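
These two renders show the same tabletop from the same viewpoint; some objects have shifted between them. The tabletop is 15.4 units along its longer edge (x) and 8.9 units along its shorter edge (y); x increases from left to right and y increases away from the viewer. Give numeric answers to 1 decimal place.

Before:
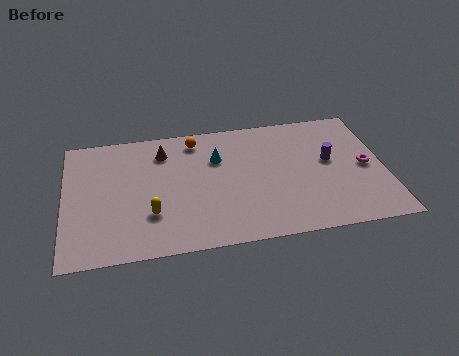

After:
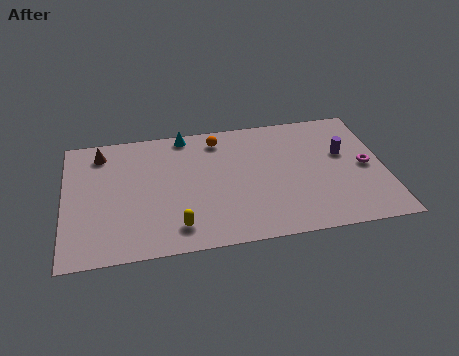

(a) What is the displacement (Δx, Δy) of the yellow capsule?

(1.2, -1.1)

From the two frames, the yellow capsule sits at roughly (4.1, 2.7) before and (5.3, 1.6) after.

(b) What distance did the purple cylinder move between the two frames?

0.8

The purple cylinder moved from about (12.8, 5.0) to (13.5, 5.4), a distance of √(0.7² + 0.4²) ≈ 0.8.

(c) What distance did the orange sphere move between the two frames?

1.1

From (6.4, 7.6) to (7.5, 7.5), the orange sphere covered √(1.1² + 0.1²) ≈ 1.1 units.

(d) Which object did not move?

the magenta torus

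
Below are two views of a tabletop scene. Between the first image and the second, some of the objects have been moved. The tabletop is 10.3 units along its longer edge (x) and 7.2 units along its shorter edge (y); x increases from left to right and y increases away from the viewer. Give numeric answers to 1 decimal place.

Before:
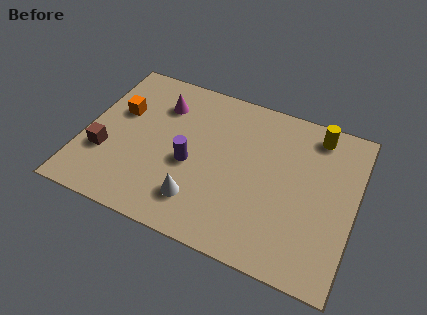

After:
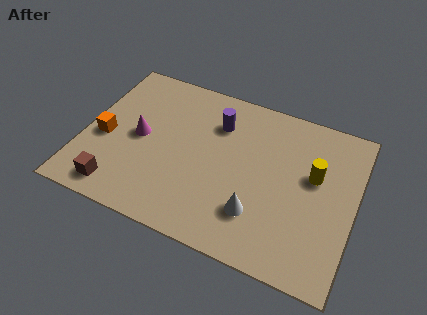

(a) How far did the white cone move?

2.2

The white cone moved from about (4.6, 1.6) to (6.8, 1.9), a distance of √(2.2² + 0.3²) ≈ 2.2.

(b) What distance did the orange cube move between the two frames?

1.5

The orange cube moved from about (1.2, 4.5) to (0.8, 3.1), a distance of √(0.4² + 1.4²) ≈ 1.5.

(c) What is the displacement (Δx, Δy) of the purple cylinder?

(0.8, 2.2)

The purple cylinder was at about (4.1, 3.1) and moved to about (4.9, 5.3).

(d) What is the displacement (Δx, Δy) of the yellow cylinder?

(0.1, -1.9)

The yellow cylinder started near (8.6, 6.2) and ended near (8.7, 4.3).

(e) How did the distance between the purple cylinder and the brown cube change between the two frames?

+2.1

Before: roughly 3.3 units apart; after: 5.4. That's 2.1 units further apart.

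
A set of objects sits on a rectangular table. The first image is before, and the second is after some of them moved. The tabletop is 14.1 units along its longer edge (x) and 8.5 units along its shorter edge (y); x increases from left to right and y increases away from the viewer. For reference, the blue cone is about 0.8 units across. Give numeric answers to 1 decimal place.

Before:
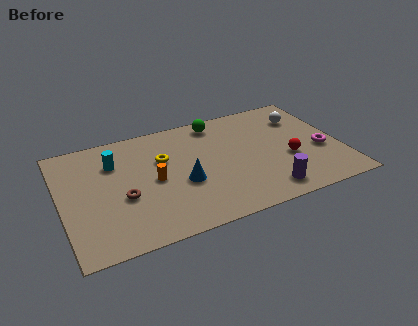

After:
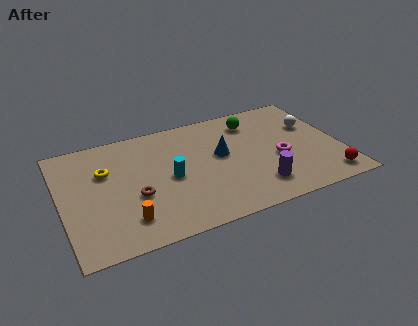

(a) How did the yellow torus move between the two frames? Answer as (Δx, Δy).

(-2.9, 0.1)

From the two frames, the yellow torus sits at roughly (5.2, 5.5) before and (2.3, 5.6) after.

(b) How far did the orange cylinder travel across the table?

2.8

From (4.6, 4.1) to (3.0, 1.8), the orange cylinder covered √(1.6² + 2.3²) ≈ 2.8 units.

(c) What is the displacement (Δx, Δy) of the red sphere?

(1.7, -2.1)

From the two frames, the red sphere sits at roughly (11.4, 3.3) before and (13.1, 1.2) after.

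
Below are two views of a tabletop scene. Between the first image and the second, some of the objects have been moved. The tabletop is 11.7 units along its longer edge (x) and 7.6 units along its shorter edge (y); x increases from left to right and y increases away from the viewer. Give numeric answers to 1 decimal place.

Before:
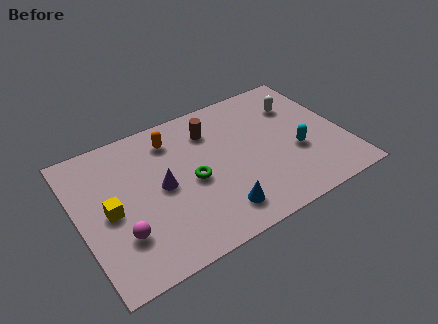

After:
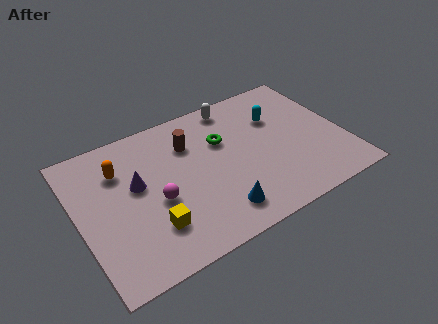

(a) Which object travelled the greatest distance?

the white capsule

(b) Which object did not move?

the blue cone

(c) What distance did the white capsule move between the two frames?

3.0

From (10.0, 5.5) to (7.3, 6.7), the white capsule covered √(2.7² + 1.2²) ≈ 3.0 units.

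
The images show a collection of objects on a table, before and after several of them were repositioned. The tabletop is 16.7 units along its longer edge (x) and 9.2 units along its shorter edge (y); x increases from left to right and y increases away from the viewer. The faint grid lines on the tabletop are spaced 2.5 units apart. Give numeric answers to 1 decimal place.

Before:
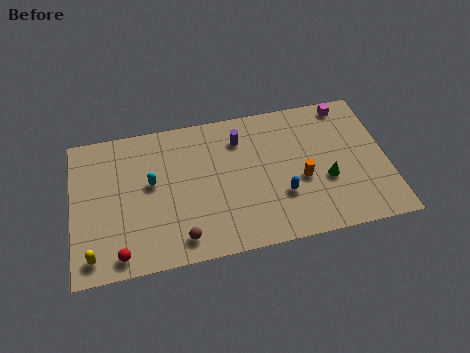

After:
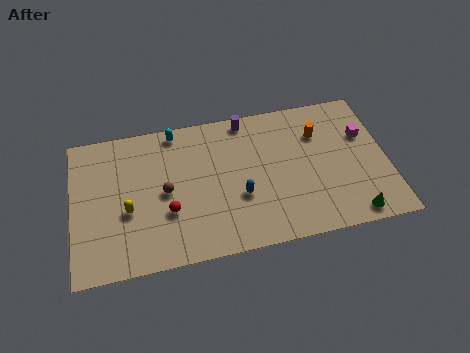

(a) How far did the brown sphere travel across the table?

3.2

The brown sphere moved from about (5.6, 1.4) to (4.9, 4.5), a distance of √(0.7² + 3.1²) ≈ 3.2.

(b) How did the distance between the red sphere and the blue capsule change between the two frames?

-5.0

They were about 8.8 units apart before and 3.8 after — 5.0 units closer together.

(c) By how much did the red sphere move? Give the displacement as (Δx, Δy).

(2.6, 2.1)

The red sphere started near (2.4, 1.1) and ended near (5.0, 3.2).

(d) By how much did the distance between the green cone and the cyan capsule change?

+2.2

Before: roughly 9.4 units apart; after: 11.6. That's 2.2 units further apart.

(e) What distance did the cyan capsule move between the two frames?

3.4

The cyan capsule moved from about (4.2, 5.2) to (5.6, 8.3), a distance of √(1.4² + 3.1²) ≈ 3.4.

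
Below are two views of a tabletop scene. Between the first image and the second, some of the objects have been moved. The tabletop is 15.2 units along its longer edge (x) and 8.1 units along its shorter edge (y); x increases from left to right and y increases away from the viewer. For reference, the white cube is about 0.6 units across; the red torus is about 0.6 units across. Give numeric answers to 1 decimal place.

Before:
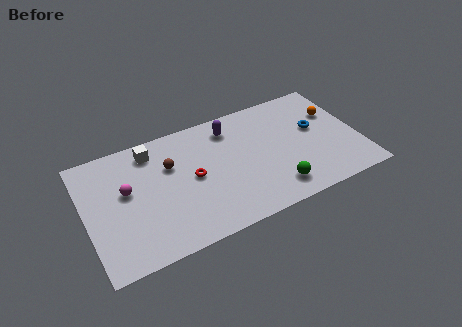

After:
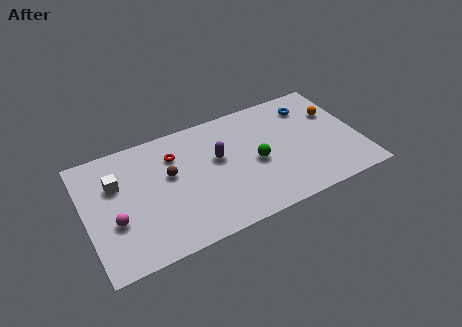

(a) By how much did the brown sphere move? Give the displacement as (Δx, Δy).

(-0.1, -0.6)

The brown sphere started near (4.8, 5.4) and ended near (4.7, 4.8).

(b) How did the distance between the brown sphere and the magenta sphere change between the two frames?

+1.1

Before: roughly 2.6 units apart; after: 3.7. That's 1.1 units further apart.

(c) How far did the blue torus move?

1.7

From (12.9, 4.7) to (12.8, 6.4), the blue torus covered √(0.1² + 1.7²) ≈ 1.7 units.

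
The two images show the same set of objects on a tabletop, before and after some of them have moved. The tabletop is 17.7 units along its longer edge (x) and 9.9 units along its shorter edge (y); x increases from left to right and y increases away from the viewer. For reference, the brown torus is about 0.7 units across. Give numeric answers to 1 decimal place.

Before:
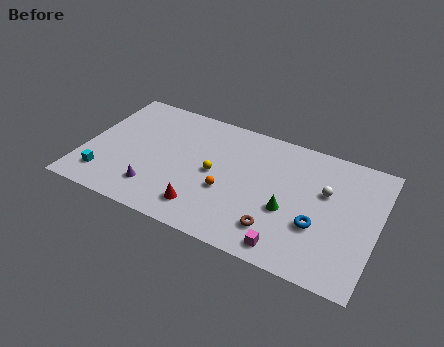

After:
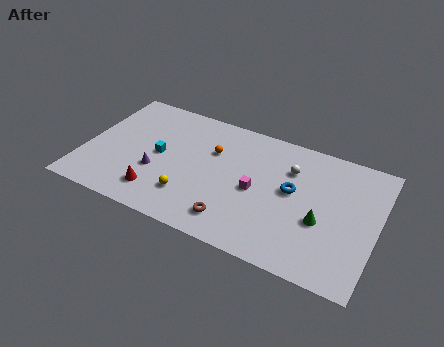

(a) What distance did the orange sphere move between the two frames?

3.0

The orange sphere moved from about (8.8, 3.8) to (7.6, 6.6), a distance of √(1.2² + 2.8²) ≈ 3.0.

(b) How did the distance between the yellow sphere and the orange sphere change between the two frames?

+2.8

Before: roughly 1.4 units apart; after: 4.2. That's 2.8 units further apart.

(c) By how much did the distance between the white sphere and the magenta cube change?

-2.2

Before: roughly 5.3 units apart; after: 3.1. That's 2.2 units closer together.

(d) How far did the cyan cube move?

4.2

The cyan cube was near (1.5, 2.0) before and (4.5, 5.0) after, so it travelled √(3.0² + 3.0²) ≈ 4.2 units.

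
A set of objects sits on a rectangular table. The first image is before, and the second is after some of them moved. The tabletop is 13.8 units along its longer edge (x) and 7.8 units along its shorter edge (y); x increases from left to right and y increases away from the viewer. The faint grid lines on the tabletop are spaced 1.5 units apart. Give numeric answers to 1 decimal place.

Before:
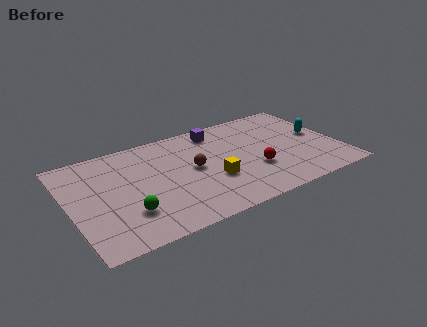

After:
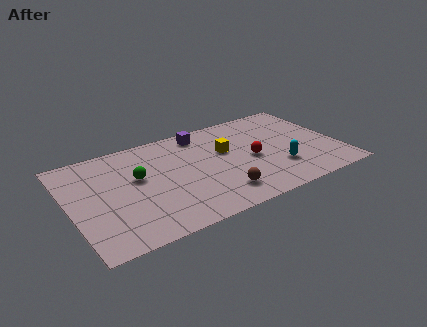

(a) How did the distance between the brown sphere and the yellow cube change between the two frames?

+1.8

They were about 1.5 units apart before and 3.3 after — 1.8 units further apart.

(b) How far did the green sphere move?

2.5

The green sphere moved from about (2.7, 2.2) to (3.5, 4.6), a distance of √(0.8² + 2.4²) ≈ 2.5.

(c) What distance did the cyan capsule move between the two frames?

3.1

The cyan capsule was near (12.9, 4.2) before and (10.5, 2.3) after, so it travelled √(2.4² + 1.9²) ≈ 3.1 units.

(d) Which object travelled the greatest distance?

the cyan capsule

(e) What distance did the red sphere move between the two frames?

0.9

The red sphere was near (9.3, 2.7) before and (9.3, 3.6) after, so it travelled √(0.0² + 0.9²) ≈ 0.9 units.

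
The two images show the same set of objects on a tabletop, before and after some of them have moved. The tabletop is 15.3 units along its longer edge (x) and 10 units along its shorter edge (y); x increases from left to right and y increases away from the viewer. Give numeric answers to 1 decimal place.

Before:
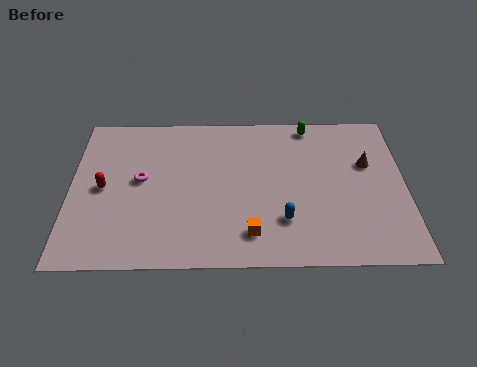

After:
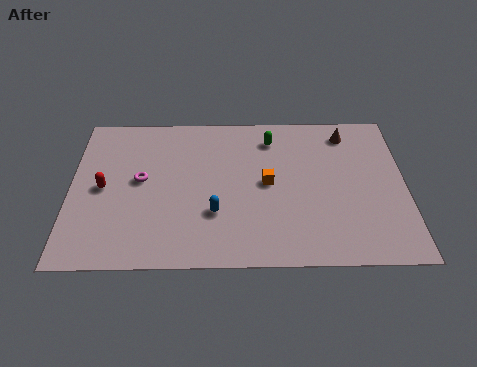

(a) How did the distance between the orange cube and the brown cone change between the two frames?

-2.0

Before: roughly 7.0 units apart; after: 5.0. That's 2.0 units closer together.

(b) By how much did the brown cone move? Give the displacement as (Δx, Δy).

(-0.9, 2.1)

The brown cone was at about (13.6, 6.3) and moved to about (12.7, 8.4).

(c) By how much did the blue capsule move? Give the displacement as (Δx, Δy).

(-3.1, 0.5)

The blue capsule was at about (9.7, 2.7) and moved to about (6.6, 3.2).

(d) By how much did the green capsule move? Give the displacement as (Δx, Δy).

(-1.8, -0.9)

The green capsule was at about (11.0, 9.0) and moved to about (9.2, 8.1).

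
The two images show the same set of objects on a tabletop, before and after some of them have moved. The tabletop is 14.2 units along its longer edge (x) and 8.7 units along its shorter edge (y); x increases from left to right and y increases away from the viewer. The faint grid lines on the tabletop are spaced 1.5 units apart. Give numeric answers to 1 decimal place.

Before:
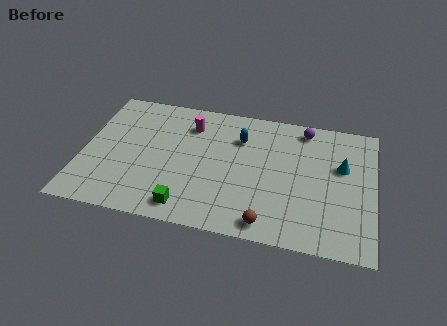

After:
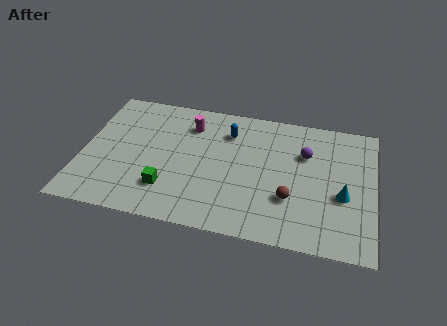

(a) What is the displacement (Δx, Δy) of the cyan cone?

(0.1, -1.9)

From the two frames, the cyan cone sits at roughly (12.6, 5.4) before and (12.7, 3.5) after.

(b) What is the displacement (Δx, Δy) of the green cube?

(-1.0, 1.0)

The green cube was at about (5.3, 1.2) and moved to about (4.3, 2.2).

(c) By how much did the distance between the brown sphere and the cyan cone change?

-3.0

The distance was about 5.6 in the first image and 2.6 in the second, so they moved 3.0 units closer together.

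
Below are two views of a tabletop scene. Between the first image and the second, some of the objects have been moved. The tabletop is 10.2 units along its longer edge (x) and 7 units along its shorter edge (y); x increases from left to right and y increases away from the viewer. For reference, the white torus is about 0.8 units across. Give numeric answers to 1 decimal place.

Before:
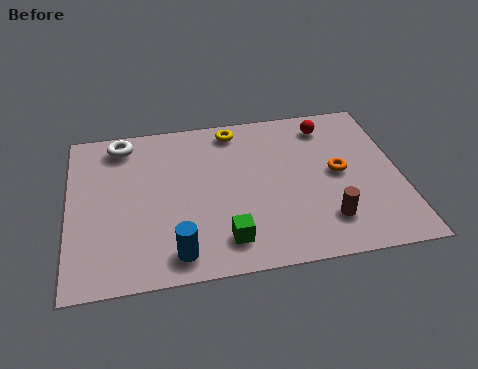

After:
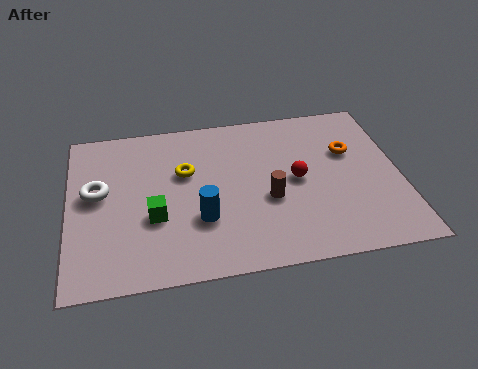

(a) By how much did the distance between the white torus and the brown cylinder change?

-2.2

They were about 7.5 units apart before and 5.3 after — 2.2 units closer together.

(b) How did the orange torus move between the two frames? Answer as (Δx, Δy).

(0.4, 0.9)

The orange torus was at about (8.3, 3.6) and moved to about (8.7, 4.5).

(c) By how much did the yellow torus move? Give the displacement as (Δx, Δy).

(-1.6, -1.7)

From the two frames, the yellow torus sits at roughly (5.2, 6.1) before and (3.6, 4.4) after.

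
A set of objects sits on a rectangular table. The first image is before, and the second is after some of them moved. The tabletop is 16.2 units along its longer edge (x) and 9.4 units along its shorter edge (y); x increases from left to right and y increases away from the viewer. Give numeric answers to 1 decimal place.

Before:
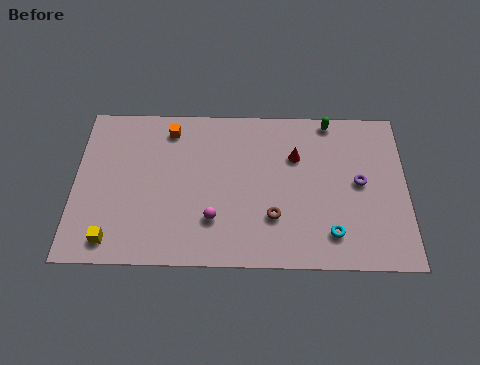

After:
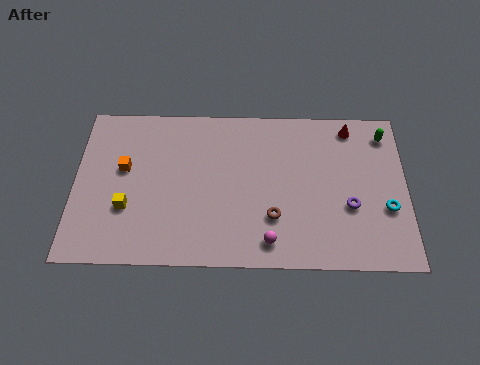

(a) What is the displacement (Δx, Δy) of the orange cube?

(-2.2, -2.4)

The orange cube started near (4.6, 7.9) and ended near (2.4, 5.5).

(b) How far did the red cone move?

3.2

The red cone moved from about (10.8, 6.4) to (13.5, 8.2), a distance of √(2.7² + 1.8²) ≈ 3.2.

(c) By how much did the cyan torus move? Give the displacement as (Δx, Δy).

(2.7, 1.5)

The cyan torus was at about (12.5, 1.9) and moved to about (15.2, 3.4).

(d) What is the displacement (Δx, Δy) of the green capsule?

(2.7, -0.8)

The green capsule started near (12.5, 8.6) and ended near (15.2, 7.8).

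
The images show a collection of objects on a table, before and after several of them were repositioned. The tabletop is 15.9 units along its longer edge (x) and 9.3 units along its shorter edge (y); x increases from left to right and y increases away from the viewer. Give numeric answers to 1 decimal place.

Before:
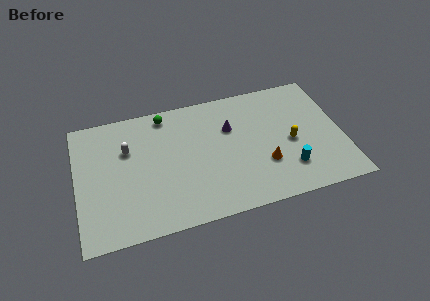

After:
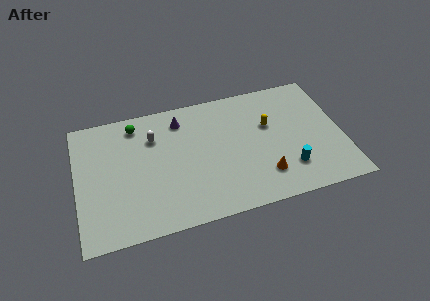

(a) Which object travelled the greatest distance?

the purple cone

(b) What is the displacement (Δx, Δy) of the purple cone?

(-2.9, 1.4)

The purple cone was at about (9.3, 6.2) and moved to about (6.4, 7.6).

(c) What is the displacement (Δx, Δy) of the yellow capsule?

(-1.2, 1.6)

The yellow capsule started near (12.8, 4.2) and ended near (11.6, 5.8).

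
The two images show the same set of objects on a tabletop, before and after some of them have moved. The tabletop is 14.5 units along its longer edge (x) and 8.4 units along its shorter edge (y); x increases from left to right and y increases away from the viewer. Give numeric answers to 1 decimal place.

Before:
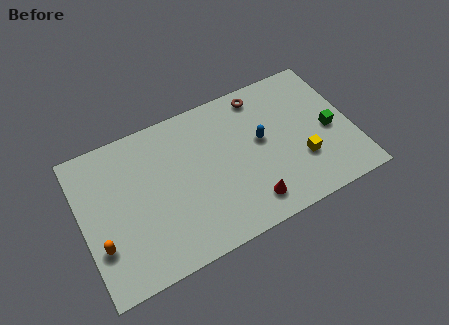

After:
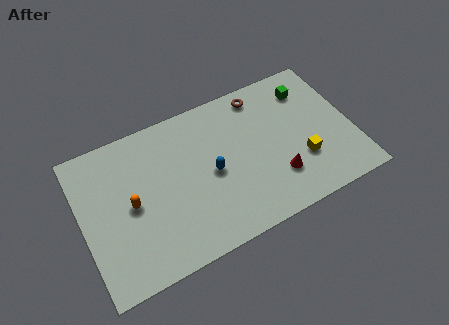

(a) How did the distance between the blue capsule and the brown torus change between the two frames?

+1.9

The distance was about 2.6 in the first image and 4.5 in the second, so they moved 1.9 units further apart.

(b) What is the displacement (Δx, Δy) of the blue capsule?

(-2.8, -0.7)

The blue capsule started near (9.7, 4.7) and ended near (6.9, 4.0).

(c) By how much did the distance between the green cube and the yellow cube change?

+2.0

They were about 2.0 units apart before and 4.0 after — 2.0 units further apart.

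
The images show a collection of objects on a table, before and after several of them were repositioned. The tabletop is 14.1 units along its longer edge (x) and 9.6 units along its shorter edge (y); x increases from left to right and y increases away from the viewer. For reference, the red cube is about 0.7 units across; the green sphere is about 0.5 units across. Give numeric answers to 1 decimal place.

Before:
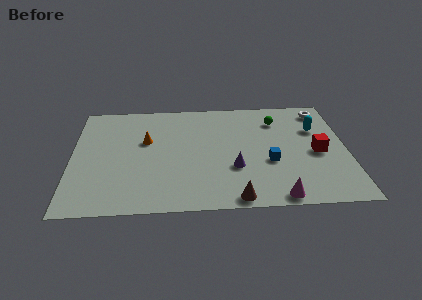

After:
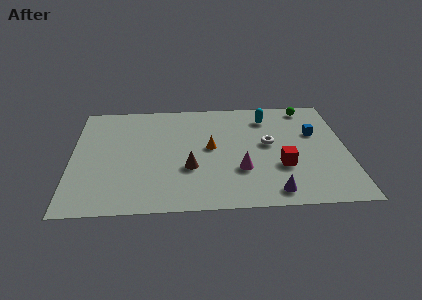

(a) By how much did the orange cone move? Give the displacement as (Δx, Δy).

(3.3, -0.8)

From the two frames, the orange cone sits at roughly (3.8, 5.9) before and (7.1, 5.1) after.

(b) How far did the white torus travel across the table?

4.1

The white torus moved from about (13.0, 8.2) to (10.1, 5.3), a distance of √(2.9² + 2.9²) ≈ 4.1.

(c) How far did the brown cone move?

3.5

The brown cone was near (8.3, 0.8) before and (6.0, 3.4) after, so it travelled √(2.3² + 2.6²) ≈ 3.5 units.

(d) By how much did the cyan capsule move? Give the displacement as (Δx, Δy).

(-2.5, 1.2)

From the two frames, the cyan capsule sits at roughly (12.6, 6.5) before and (10.1, 7.7) after.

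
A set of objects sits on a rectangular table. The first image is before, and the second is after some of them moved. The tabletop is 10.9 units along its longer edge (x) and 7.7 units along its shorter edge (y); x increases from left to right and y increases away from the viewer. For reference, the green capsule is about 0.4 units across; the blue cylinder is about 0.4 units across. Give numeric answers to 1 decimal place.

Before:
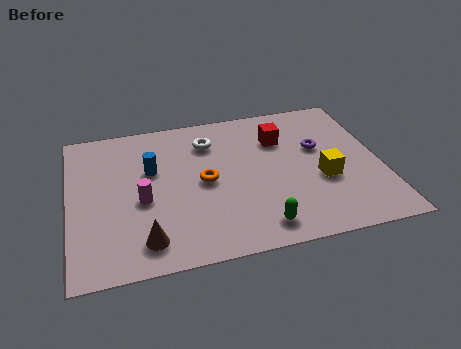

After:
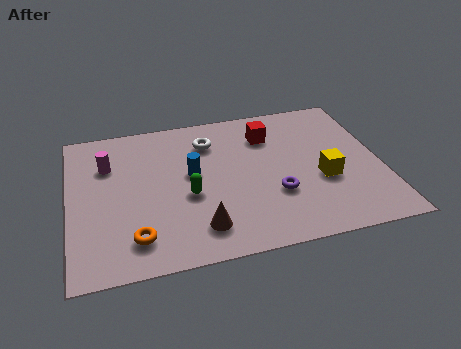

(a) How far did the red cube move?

0.5

The red cube was near (7.5, 5.5) before and (7.1, 5.8) after, so it travelled √(0.4² + 0.3²) ≈ 0.5 units.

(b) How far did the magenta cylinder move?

2.4

The magenta cylinder moved from about (2.5, 3.3) to (1.4, 5.4), a distance of √(1.1² + 2.1²) ≈ 2.4.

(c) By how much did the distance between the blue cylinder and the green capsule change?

-4.0

Before: roughly 5.1 units apart; after: 1.1. That's 4.0 units closer together.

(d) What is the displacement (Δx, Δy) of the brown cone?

(1.9, 0.2)

The brown cone was at about (2.5, 1.3) and moved to about (4.4, 1.5).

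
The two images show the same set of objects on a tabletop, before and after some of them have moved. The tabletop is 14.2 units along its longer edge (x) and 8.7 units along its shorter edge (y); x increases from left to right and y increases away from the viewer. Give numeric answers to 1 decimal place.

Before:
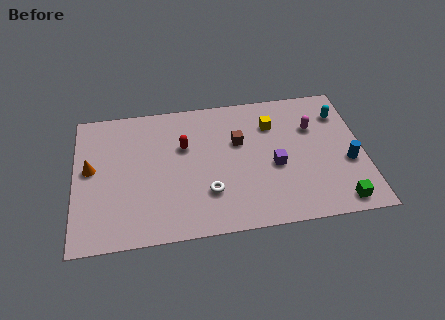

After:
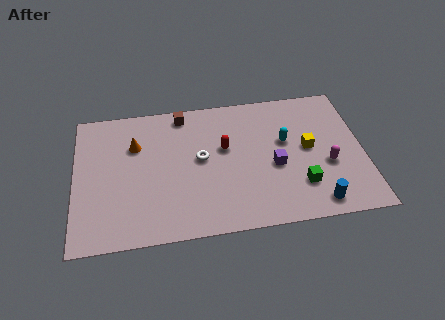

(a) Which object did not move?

the purple cube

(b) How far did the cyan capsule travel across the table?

3.1

From (13.2, 6.6) to (10.4, 5.2), the cyan capsule covered √(2.8² + 1.4²) ≈ 3.1 units.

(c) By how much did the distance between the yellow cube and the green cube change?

-3.8

The distance was about 6.2 in the first image and 2.4 in the second, so they moved 3.8 units closer together.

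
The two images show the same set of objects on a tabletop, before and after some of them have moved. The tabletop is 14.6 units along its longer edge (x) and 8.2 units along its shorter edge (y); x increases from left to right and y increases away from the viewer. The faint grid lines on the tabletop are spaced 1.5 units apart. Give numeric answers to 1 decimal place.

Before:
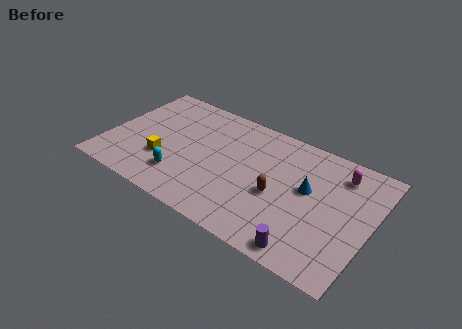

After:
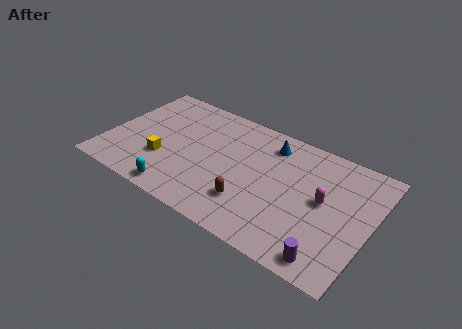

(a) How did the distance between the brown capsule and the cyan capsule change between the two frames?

-1.4

Before: roughly 5.4 units apart; after: 4.0. That's 1.4 units closer together.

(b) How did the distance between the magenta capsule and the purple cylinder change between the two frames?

-2.3

Before: roughly 5.8 units apart; after: 3.5. That's 2.3 units closer together.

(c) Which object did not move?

the yellow cube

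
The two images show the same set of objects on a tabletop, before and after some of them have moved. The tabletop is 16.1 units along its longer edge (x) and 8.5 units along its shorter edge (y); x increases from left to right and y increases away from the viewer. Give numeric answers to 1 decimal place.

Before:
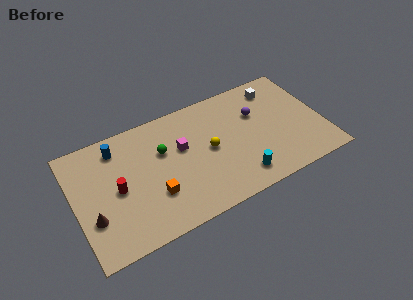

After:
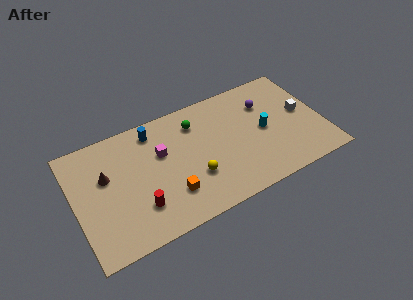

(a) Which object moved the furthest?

the cyan cylinder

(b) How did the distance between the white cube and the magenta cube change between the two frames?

+2.5

They were about 6.7 units apart before and 9.2 after — 2.5 units further apart.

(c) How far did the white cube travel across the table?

2.9

The white cube was near (13.5, 7.0) before and (14.9, 4.5) after, so it travelled √(1.4² + 2.5²) ≈ 2.9 units.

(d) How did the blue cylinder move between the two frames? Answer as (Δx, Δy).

(2.4, 0.2)

The blue cylinder started near (3.0, 7.0) and ended near (5.4, 7.2).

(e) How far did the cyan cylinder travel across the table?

3.4

The cyan cylinder was near (10.3, 1.5) before and (12.3, 4.2) after, so it travelled √(2.0² + 2.7²) ≈ 3.4 units.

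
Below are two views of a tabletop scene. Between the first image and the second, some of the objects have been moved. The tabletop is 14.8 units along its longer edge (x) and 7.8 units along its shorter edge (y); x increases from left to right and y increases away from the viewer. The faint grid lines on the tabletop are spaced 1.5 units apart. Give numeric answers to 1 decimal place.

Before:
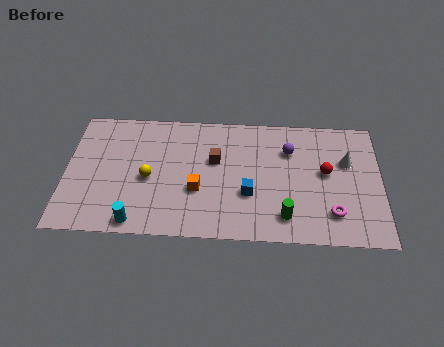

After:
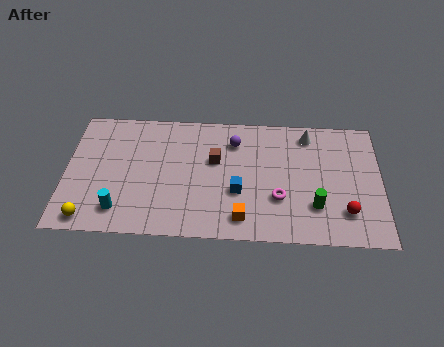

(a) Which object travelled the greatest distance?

the yellow sphere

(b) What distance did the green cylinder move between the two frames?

1.6

The green cylinder moved from about (10.3, 1.5) to (11.7, 2.2), a distance of √(1.4² + 0.7²) ≈ 1.6.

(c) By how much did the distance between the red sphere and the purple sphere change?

+4.5

They were about 2.1 units apart before and 6.6 after — 4.5 units further apart.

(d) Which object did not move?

the brown cube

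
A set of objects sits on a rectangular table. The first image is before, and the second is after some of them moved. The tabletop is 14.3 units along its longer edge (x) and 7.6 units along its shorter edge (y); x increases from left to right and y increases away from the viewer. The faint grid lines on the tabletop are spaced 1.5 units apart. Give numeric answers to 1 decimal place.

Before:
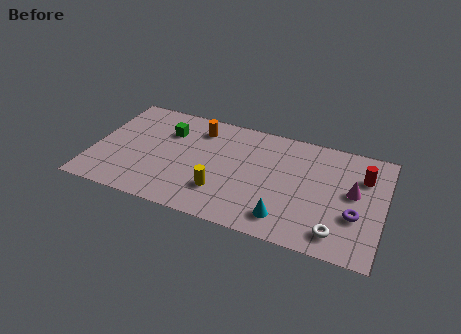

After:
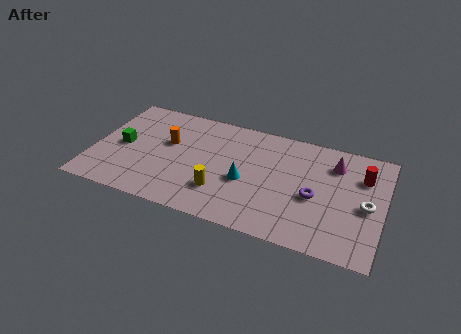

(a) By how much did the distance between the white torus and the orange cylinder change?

+1.3

They were about 8.7 units apart before and 10.0 after — 1.3 units further apart.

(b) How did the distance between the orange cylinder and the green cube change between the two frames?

+0.7

Before: roughly 1.7 units apart; after: 2.4. That's 0.7 units further apart.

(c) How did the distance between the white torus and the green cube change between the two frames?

+2.5

Before: roughly 9.6 units apart; after: 12.1. That's 2.5 units further apart.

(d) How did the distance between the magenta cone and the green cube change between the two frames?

+1.2

The distance was about 9.4 in the first image and 10.6 in the second, so they moved 1.2 units further apart.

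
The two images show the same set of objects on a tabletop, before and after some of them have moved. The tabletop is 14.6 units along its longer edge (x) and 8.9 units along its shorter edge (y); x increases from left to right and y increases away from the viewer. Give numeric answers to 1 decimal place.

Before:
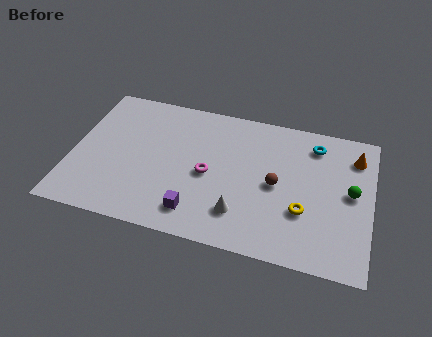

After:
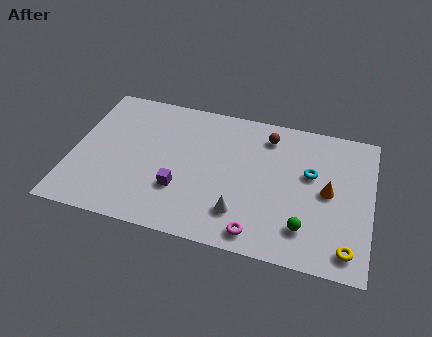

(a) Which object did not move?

the white cone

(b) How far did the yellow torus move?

2.8

From (11.4, 3.0) to (13.6, 1.3), the yellow torus covered √(2.2² + 1.7²) ≈ 2.8 units.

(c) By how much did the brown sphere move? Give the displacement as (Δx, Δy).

(-0.6, 3.0)

From the two frames, the brown sphere sits at roughly (10.0, 4.3) before and (9.4, 7.3) after.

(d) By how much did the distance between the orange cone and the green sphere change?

+0.4

Before: roughly 2.3 units apart; after: 2.7. That's 0.4 units further apart.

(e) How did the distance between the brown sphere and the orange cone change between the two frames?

-0.4

They were about 4.6 units apart before and 4.2 after — 0.4 units closer together.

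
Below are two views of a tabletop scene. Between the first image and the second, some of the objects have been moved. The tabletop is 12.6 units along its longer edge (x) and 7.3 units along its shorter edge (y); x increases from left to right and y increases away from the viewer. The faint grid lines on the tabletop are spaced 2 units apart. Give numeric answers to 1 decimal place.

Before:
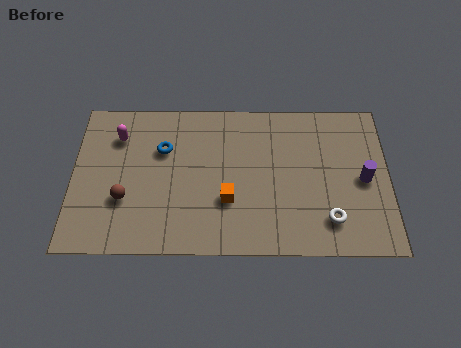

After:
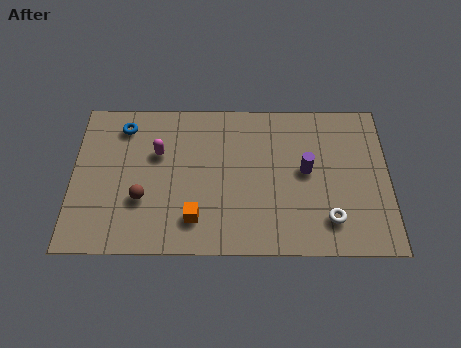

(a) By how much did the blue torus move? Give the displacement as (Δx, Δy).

(-1.6, 1.1)

From the two frames, the blue torus sits at roughly (3.6, 4.9) before and (2.0, 6.0) after.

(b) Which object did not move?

the white torus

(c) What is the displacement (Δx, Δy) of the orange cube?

(-1.3, -0.9)

The orange cube started near (6.2, 2.5) and ended near (4.9, 1.6).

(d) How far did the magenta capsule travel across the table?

1.8

The magenta capsule was near (1.8, 5.5) before and (3.4, 4.7) after, so it travelled √(1.6² + 0.8²) ≈ 1.8 units.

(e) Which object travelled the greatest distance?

the purple cylinder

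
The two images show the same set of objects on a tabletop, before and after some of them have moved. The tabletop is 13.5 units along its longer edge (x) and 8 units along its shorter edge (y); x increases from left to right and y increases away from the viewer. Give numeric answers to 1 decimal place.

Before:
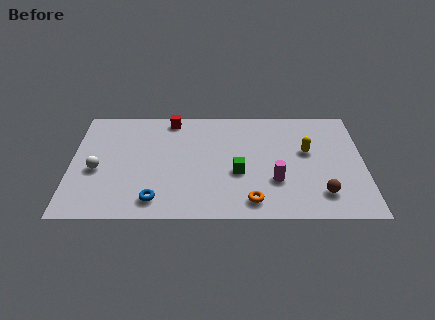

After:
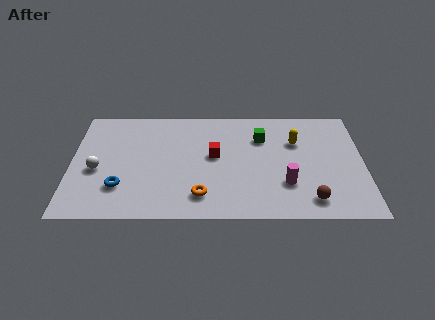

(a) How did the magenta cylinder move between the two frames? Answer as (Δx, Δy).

(0.5, -0.2)

The magenta cylinder was at about (9.4, 2.6) and moved to about (9.9, 2.4).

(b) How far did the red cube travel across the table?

3.4

The red cube moved from about (4.6, 7.1) to (6.6, 4.4), a distance of √(2.0² + 2.7²) ≈ 3.4.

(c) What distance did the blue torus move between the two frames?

1.8

The blue torus moved from about (3.9, 1.3) to (2.3, 2.2), a distance of √(1.6² + 0.9²) ≈ 1.8.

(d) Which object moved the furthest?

the red cube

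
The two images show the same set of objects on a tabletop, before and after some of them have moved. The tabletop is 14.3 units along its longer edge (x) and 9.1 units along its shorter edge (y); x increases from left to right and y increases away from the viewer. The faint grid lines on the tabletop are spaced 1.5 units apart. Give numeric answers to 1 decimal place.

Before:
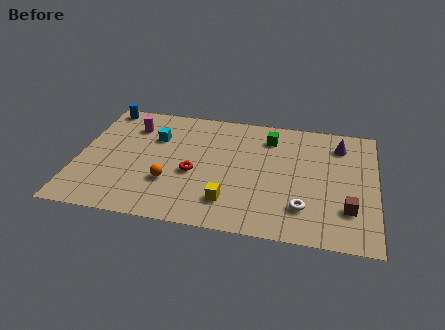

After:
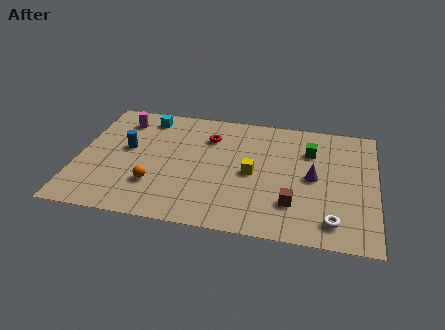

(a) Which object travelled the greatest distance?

the blue cylinder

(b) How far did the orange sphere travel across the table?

0.8

The orange sphere moved from about (4.5, 2.9) to (3.8, 2.6), a distance of √(0.7² + 0.3²) ≈ 0.8.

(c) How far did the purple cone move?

3.0

From (12.5, 7.2) to (11.3, 4.5), the purple cone covered √(1.2² + 2.7²) ≈ 3.0 units.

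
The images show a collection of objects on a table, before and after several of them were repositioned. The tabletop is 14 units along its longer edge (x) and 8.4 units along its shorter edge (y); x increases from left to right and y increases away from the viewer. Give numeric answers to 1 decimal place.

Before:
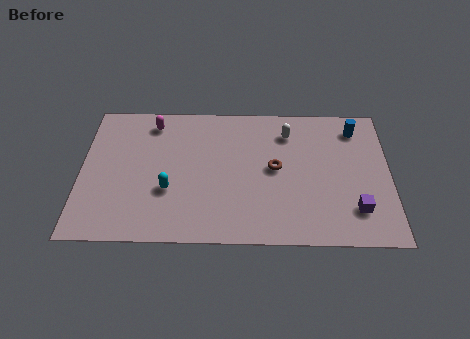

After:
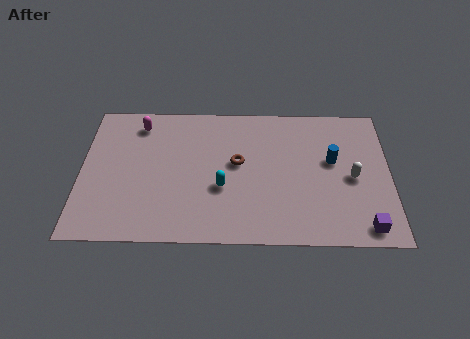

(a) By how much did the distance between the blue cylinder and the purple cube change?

-0.8

Before: roughly 4.9 units apart; after: 4.1. That's 0.8 units closer together.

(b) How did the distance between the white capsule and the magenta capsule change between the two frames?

+4.0

They were about 6.2 units apart before and 10.2 after — 4.0 units further apart.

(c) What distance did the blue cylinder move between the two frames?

2.3

From (12.5, 6.9) to (11.4, 4.9), the blue cylinder covered √(1.1² + 2.0²) ≈ 2.3 units.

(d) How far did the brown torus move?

1.7

The brown torus moved from about (8.8, 4.4) to (7.1, 4.7), a distance of √(1.7² + 0.3²) ≈ 1.7.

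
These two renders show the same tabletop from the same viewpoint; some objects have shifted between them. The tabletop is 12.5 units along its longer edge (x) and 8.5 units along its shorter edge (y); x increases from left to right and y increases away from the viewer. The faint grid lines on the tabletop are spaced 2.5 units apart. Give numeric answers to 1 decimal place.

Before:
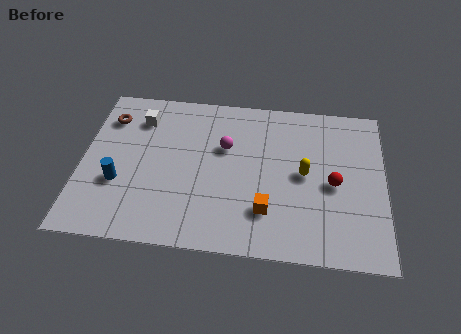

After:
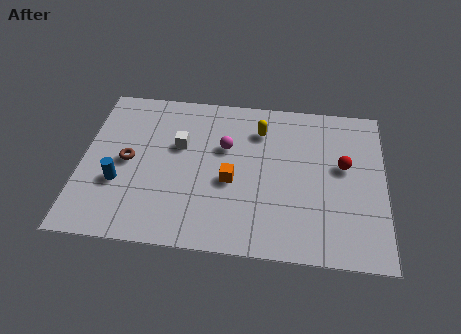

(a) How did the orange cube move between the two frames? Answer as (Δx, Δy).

(-1.5, 1.4)

The orange cube was at about (7.7, 2.2) and moved to about (6.2, 3.6).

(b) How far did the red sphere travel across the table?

1.1

The red sphere was near (10.4, 3.9) before and (10.8, 4.9) after, so it travelled √(0.4² + 1.0²) ≈ 1.1 units.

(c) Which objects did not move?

the magenta sphere and the blue cylinder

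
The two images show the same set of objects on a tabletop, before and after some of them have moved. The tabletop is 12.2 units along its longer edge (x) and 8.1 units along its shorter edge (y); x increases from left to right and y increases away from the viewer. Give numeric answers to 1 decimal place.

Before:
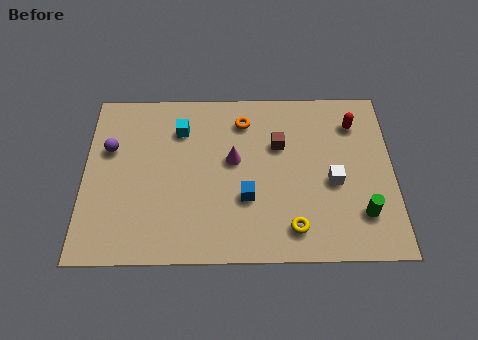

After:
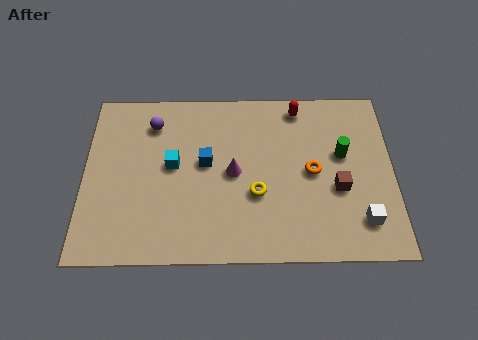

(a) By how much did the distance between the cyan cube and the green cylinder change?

-1.5

They were about 8.2 units apart before and 6.7 after — 1.5 units closer together.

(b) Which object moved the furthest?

the orange torus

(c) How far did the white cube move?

2.1

The white cube was near (9.8, 3.5) before and (10.9, 1.7) after, so it travelled √(1.1² + 1.8²) ≈ 2.1 units.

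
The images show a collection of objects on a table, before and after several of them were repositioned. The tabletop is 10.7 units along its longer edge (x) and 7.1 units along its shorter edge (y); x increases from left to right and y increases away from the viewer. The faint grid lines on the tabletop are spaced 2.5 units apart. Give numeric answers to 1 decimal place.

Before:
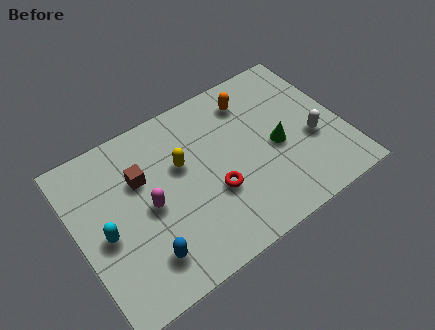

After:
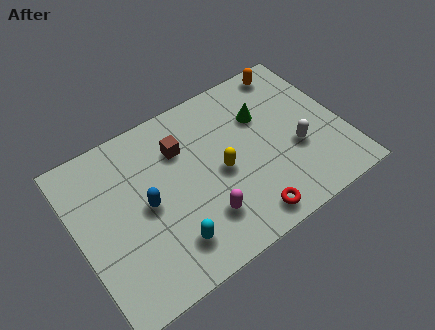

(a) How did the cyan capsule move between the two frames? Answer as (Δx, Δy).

(2.3, -1.7)

From the two frames, the cyan capsule sits at roughly (1.0, 3.2) before and (3.3, 1.5) after.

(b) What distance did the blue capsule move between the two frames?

2.0

From (2.3, 1.5) to (2.7, 3.5), the blue capsule covered √(0.4² + 2.0²) ≈ 2.0 units.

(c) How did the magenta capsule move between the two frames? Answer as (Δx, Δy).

(1.9, -1.6)

The magenta capsule started near (2.8, 3.4) and ended near (4.7, 1.8).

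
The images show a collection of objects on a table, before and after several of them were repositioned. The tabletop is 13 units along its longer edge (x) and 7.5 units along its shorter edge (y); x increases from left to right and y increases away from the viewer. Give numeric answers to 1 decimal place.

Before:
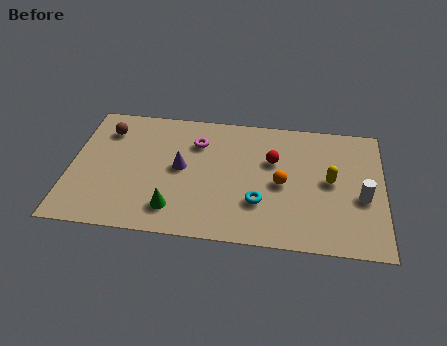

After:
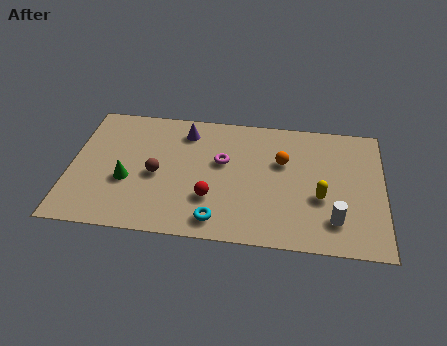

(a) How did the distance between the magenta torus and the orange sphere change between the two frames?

-1.6

Before: roughly 4.1 units apart; after: 2.5. That's 1.6 units closer together.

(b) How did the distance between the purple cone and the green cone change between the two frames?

+1.5

The distance was about 2.4 in the first image and 3.9 in the second, so they moved 1.5 units further apart.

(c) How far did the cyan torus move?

2.1

The cyan torus was near (7.9, 2.3) before and (6.2, 1.1) after, so it travelled √(1.7² + 1.2²) ≈ 2.1 units.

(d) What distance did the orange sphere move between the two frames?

1.3

The orange sphere moved from about (8.8, 3.5) to (8.8, 4.8), a distance of √(0.0² + 1.3²) ≈ 1.3.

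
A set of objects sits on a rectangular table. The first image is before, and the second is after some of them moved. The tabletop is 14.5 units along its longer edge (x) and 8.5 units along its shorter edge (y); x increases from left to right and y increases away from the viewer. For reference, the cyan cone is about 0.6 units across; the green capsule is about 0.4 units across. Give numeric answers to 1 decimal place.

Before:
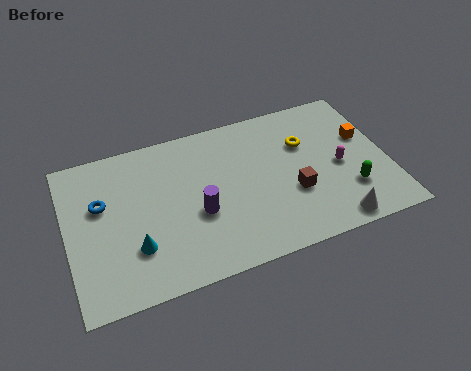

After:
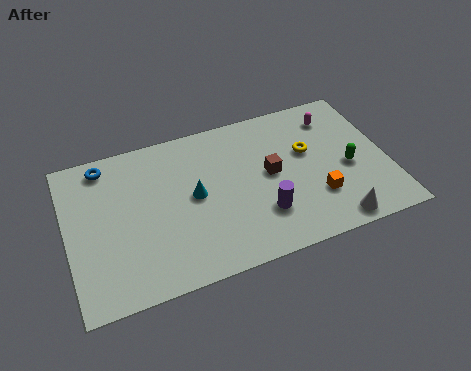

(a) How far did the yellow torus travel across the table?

0.5

The yellow torus moved from about (10.9, 5.7) to (11.0, 5.2), a distance of √(0.1² + 0.5²) ≈ 0.5.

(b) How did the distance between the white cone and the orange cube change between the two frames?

-3.0

Before: roughly 4.7 units apart; after: 1.7. That's 3.0 units closer together.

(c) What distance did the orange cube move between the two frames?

3.7

From (13.6, 5.2) to (11.1, 2.5), the orange cube covered √(2.5² + 2.7²) ≈ 3.7 units.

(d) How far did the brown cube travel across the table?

1.7

From (10.1, 3.1) to (9.2, 4.5), the brown cube covered √(0.9² + 1.4²) ≈ 1.7 units.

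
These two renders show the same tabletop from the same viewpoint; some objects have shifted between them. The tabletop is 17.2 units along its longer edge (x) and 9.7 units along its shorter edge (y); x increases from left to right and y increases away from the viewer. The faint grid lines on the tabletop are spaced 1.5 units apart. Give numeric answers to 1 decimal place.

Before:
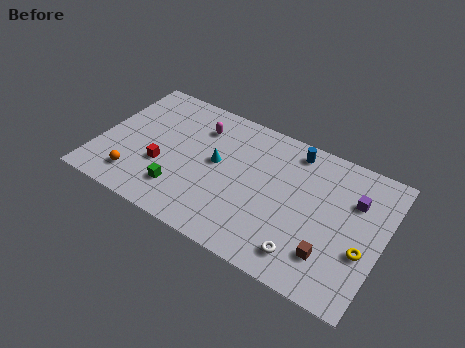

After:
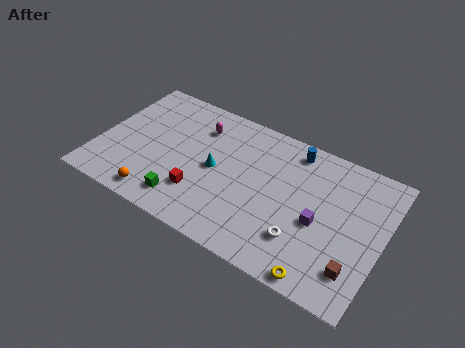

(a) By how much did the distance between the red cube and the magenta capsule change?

+0.5

The distance was about 4.3 in the first image and 4.8 in the second, so they moved 0.5 units further apart.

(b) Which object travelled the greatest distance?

the yellow torus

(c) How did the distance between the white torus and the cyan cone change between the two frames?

-0.9

They were about 6.9 units apart before and 6.0 after — 0.9 units closer together.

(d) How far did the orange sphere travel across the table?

1.7

The orange sphere was near (2.6, 1.9) before and (4.1, 1.2) after, so it travelled √(1.5² + 0.7²) ≈ 1.7 units.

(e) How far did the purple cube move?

3.1

The purple cube was near (15.3, 6.7) before and (13.5, 4.2) after, so it travelled √(1.8² + 2.5²) ≈ 3.1 units.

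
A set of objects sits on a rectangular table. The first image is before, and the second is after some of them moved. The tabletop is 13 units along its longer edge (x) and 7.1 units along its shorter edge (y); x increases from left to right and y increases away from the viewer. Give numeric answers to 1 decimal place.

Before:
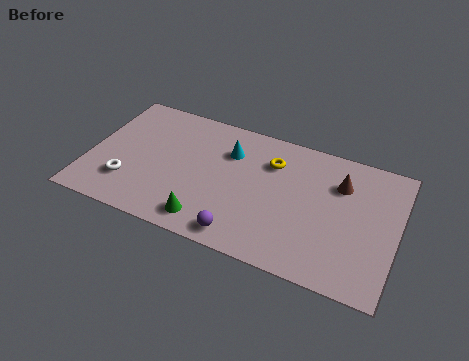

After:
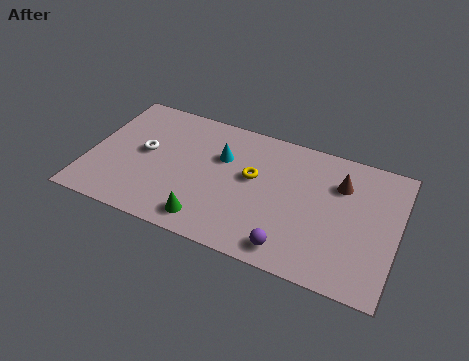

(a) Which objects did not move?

the brown cone and the green cone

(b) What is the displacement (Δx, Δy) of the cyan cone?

(-0.3, -0.4)

The cyan cone was at about (5.8, 5.1) and moved to about (5.5, 4.7).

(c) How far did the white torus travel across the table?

2.0

The white torus was near (1.8, 1.9) before and (2.3, 3.8) after, so it travelled √(0.5² + 1.9²) ≈ 2.0 units.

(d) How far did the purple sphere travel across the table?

2.0

The purple sphere moved from about (6.8, 0.9) to (8.8, 1.0), a distance of √(2.0² + 0.1²) ≈ 2.0.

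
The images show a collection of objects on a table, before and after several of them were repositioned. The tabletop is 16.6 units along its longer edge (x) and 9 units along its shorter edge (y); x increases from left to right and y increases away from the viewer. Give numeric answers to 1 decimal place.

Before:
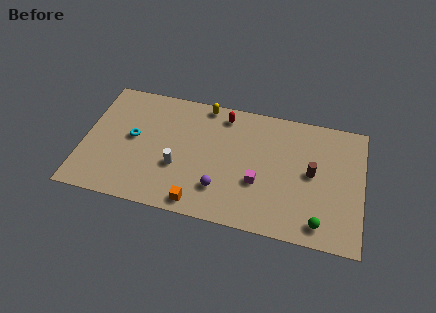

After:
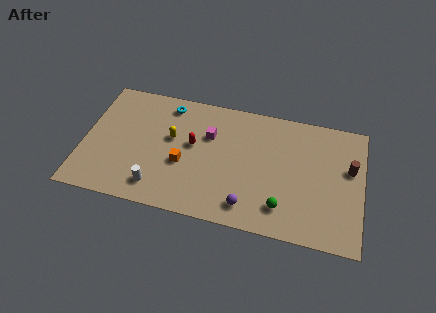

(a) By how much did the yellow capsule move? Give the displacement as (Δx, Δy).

(-1.8, -2.9)

The yellow capsule was at about (7.0, 8.2) and moved to about (5.2, 5.3).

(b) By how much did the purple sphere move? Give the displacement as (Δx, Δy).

(1.7, -0.8)

From the two frames, the purple sphere sits at roughly (8.3, 2.3) before and (10.0, 1.5) after.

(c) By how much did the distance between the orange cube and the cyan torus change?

-1.4

The distance was about 5.7 in the first image and 4.3 in the second, so they moved 1.4 units closer together.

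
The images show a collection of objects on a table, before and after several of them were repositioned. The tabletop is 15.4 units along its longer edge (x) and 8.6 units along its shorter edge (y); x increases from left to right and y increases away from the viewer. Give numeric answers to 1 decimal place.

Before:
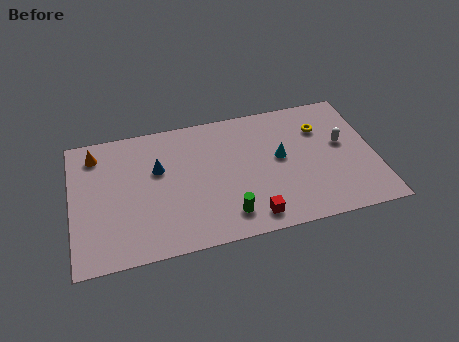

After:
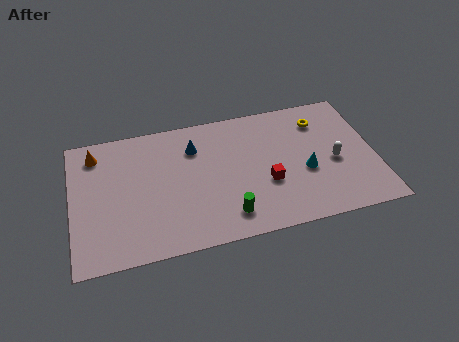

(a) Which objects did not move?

the orange cone and the green cylinder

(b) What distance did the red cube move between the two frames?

2.2

The red cube was near (8.9, 1.2) before and (9.8, 3.2) after, so it travelled √(0.9² + 2.0²) ≈ 2.2 units.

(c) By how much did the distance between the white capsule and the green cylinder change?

-0.9

Before: roughly 6.9 units apart; after: 6.0. That's 0.9 units closer together.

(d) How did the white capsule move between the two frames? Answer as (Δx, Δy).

(-0.5, -1.1)

The white capsule was at about (13.8, 4.9) and moved to about (13.3, 3.8).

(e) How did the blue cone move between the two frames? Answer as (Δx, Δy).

(1.9, 1.0)

The blue cone started near (4.4, 5.4) and ended near (6.3, 6.4).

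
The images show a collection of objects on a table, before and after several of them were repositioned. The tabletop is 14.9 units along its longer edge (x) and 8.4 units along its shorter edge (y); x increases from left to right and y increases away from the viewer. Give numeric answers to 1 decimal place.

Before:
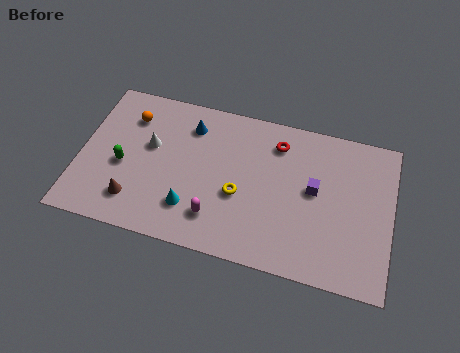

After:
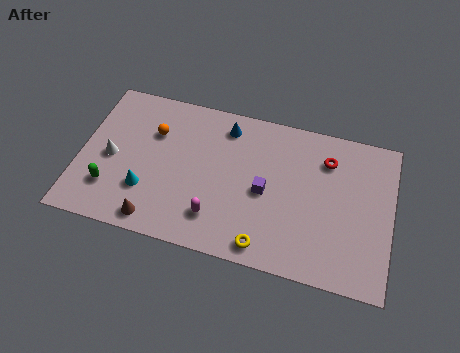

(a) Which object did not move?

the magenta capsule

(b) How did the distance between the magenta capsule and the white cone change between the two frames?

+1.0

Before: roughly 4.6 units apart; after: 5.6. That's 1.0 units further apart.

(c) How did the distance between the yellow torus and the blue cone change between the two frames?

+2.3

Before: roughly 4.1 units apart; after: 6.4. That's 2.3 units further apart.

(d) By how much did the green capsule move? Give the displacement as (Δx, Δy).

(-0.5, -1.4)

The green capsule was at about (2.1, 3.6) and moved to about (1.6, 2.2).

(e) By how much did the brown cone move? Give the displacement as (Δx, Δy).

(1.1, -0.8)

The brown cone started near (2.8, 1.8) and ended near (3.9, 1.0).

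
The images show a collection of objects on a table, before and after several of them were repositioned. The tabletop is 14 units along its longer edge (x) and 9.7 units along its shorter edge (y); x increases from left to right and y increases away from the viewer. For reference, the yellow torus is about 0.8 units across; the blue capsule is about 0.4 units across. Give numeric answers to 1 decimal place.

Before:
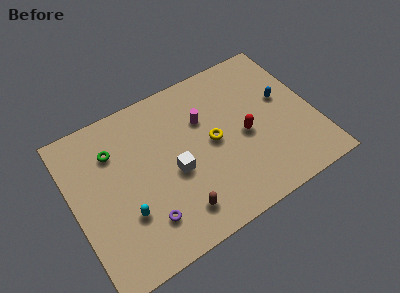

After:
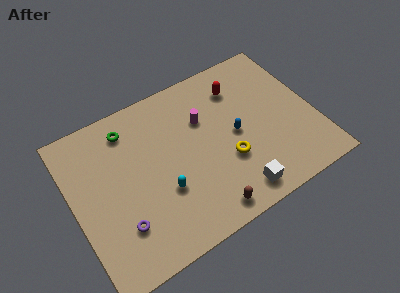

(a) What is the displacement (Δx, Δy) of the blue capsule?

(-3.0, -0.9)

From the two frames, the blue capsule sits at roughly (12.4, 5.6) before and (9.4, 4.7) after.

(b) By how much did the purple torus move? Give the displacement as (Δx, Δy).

(-1.4, 0.4)

From the two frames, the purple torus sits at roughly (3.7, 2.2) before and (2.3, 2.6) after.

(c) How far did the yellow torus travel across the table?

1.6

The yellow torus moved from about (8.1, 4.9) to (8.7, 3.4), a distance of √(0.6² + 1.5²) ≈ 1.6.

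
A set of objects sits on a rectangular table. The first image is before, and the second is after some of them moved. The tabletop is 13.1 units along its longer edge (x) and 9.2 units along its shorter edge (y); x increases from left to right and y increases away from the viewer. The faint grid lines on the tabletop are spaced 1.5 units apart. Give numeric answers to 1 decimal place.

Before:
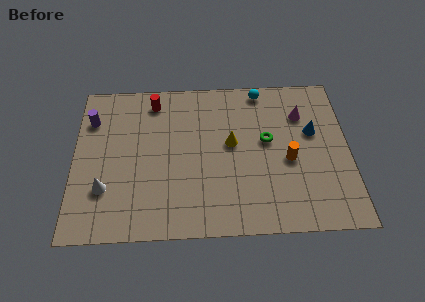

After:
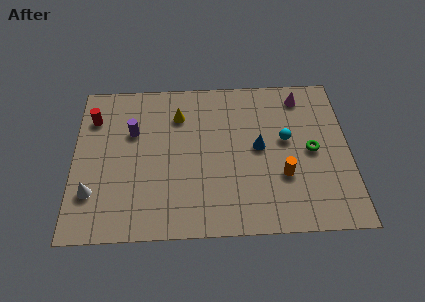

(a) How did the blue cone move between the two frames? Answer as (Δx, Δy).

(-2.6, -0.8)

The blue cone started near (11.4, 5.6) and ended near (8.8, 4.8).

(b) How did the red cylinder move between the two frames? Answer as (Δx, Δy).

(-2.9, -0.9)

From the two frames, the red cylinder sits at roughly (3.8, 7.8) before and (0.9, 6.9) after.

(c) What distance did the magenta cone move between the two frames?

1.1

From (10.9, 6.7) to (10.9, 7.8), the magenta cone covered √(0.0² + 1.1²) ≈ 1.1 units.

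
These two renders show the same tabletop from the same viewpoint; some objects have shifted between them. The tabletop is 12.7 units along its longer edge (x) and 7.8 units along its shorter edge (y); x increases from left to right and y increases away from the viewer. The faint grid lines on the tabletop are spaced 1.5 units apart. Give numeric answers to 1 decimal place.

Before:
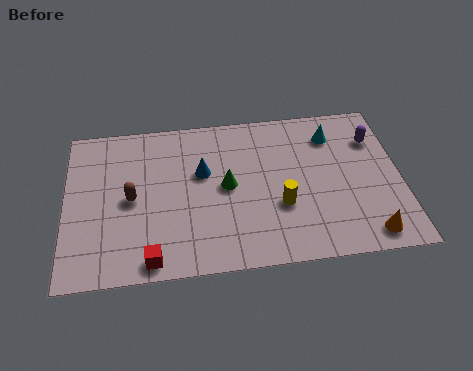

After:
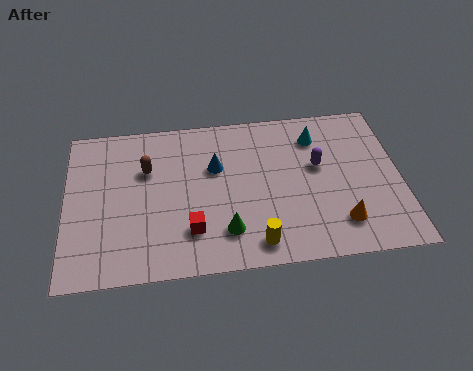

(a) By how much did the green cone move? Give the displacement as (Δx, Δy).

(-0.1, -2.2)

The green cone started near (6.1, 4.0) and ended near (6.0, 1.8).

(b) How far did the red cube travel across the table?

1.9

From (3.2, 0.8) to (4.7, 2.0), the red cube covered √(1.5² + 1.2²) ≈ 1.9 units.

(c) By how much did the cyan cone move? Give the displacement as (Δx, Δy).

(-0.6, 0.0)

The cyan cone started near (10.2, 6.1) and ended near (9.6, 6.1).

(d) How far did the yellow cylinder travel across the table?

2.0

The yellow cylinder was near (8.1, 2.8) before and (7.1, 1.1) after, so it travelled √(1.0² + 1.7²) ≈ 2.0 units.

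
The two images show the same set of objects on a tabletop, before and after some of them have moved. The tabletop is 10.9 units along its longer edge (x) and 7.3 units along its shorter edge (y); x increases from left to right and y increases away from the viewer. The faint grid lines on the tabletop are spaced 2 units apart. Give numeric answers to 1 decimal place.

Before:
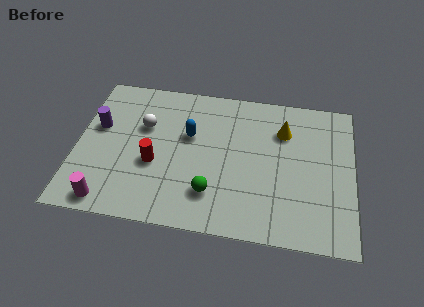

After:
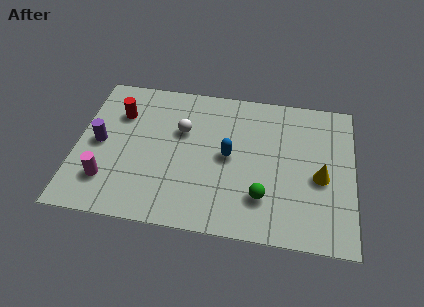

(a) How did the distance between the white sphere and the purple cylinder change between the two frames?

+1.6

They were about 1.8 units apart before and 3.4 after — 1.6 units further apart.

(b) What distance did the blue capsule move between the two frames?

1.8

The blue capsule was near (4.4, 4.5) before and (6.0, 3.7) after, so it travelled √(1.6² + 0.8²) ≈ 1.8 units.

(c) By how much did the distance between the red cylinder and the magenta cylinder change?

+0.7

The distance was about 2.7 in the first image and 3.4 in the second, so they moved 0.7 units further apart.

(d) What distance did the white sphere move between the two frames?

1.5

The white sphere moved from about (2.6, 4.7) to (4.1, 4.7), a distance of √(1.5² + 0.0²) ≈ 1.5.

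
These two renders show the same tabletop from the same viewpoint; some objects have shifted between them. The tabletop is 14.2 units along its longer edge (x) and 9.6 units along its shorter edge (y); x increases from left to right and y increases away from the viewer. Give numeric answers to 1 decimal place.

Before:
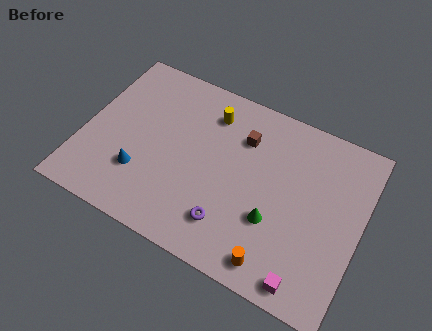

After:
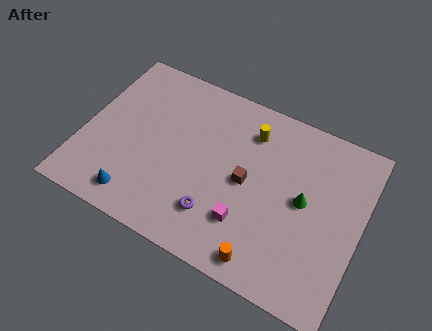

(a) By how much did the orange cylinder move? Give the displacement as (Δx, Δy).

(-0.5, -0.1)

From the two frames, the orange cylinder sits at roughly (10.4, 1.2) before and (9.9, 1.1) after.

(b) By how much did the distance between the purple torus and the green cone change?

+2.5

Before: roughly 2.4 units apart; after: 4.9. That's 2.5 units further apart.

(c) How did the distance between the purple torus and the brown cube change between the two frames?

-2.2

Before: roughly 4.9 units apart; after: 2.7. That's 2.2 units closer together.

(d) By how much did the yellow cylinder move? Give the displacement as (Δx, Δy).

(2.1, -0.1)

The yellow cylinder started near (6.1, 7.6) and ended near (8.2, 7.5).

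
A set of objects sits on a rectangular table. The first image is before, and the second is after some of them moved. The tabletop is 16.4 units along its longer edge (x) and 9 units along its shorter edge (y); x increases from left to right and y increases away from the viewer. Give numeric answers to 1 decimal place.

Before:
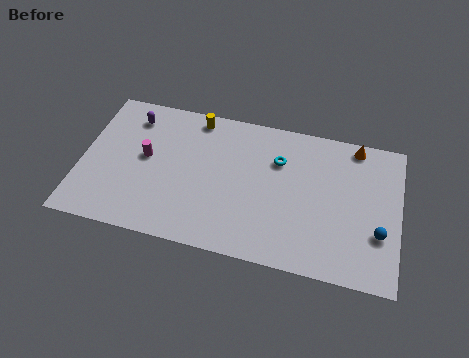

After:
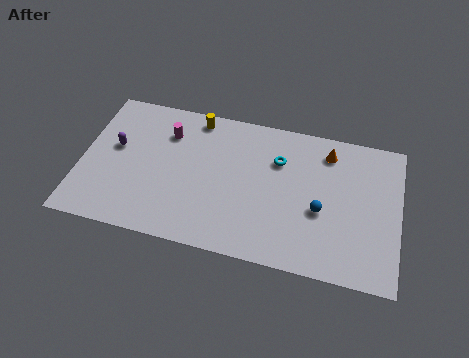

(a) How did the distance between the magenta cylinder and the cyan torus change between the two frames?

-1.1

Before: roughly 6.9 units apart; after: 5.8. That's 1.1 units closer together.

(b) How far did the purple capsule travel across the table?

2.2

The purple capsule was near (2.4, 7.3) before and (1.7, 5.2) after, so it travelled √(0.7² + 2.1²) ≈ 2.2 units.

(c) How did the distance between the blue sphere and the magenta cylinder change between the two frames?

-3.6

Before: roughly 12.2 units apart; after: 8.6. That's 3.6 units closer together.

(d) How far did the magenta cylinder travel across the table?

2.1

From (3.3, 4.9) to (4.3, 6.7), the magenta cylinder covered √(1.0² + 1.8²) ≈ 2.1 units.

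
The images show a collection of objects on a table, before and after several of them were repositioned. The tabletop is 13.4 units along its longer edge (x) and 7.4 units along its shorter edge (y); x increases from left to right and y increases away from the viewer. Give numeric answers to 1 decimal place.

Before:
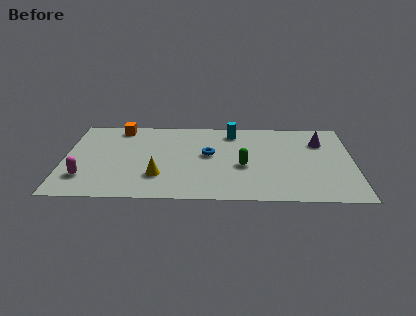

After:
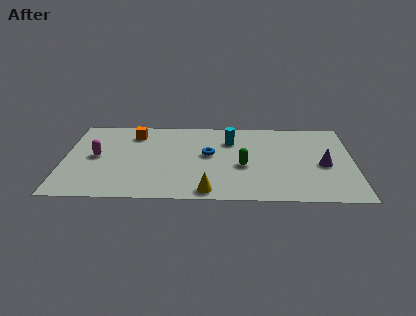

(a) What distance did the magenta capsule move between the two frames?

2.0

The magenta capsule was near (1.0, 1.9) before and (1.5, 3.8) after, so it travelled √(0.5² + 1.9²) ≈ 2.0 units.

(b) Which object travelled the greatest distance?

the yellow cone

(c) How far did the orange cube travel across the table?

0.9

The orange cube moved from about (2.5, 6.5) to (3.2, 5.9), a distance of √(0.7² + 0.6²) ≈ 0.9.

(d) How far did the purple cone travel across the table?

2.1

From (11.9, 5.4) to (12.0, 3.3), the purple cone covered √(0.1² + 2.1²) ≈ 2.1 units.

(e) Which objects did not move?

the green capsule and the blue torus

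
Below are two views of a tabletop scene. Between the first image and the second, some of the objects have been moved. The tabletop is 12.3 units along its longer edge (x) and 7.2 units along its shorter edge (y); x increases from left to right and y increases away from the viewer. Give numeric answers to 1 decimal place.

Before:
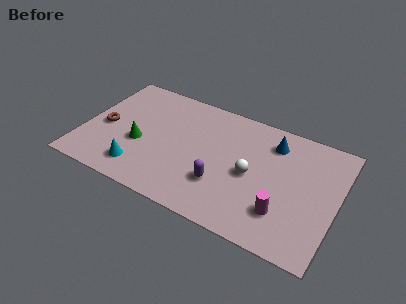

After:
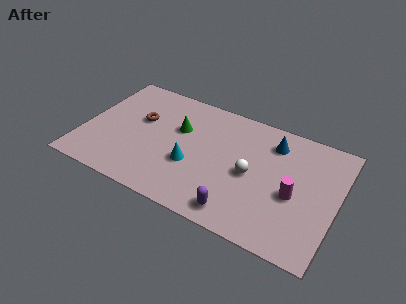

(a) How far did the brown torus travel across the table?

1.9

The brown torus was near (1.0, 3.3) before and (2.6, 4.4) after, so it travelled √(1.6² + 1.1²) ≈ 1.9 units.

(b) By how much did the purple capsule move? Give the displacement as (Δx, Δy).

(1.0, -1.2)

The purple capsule was at about (6.9, 2.2) and moved to about (7.9, 1.0).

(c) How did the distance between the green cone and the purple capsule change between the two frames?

+0.8

The distance was about 4.2 in the first image and 5.0 in the second, so they moved 0.8 units further apart.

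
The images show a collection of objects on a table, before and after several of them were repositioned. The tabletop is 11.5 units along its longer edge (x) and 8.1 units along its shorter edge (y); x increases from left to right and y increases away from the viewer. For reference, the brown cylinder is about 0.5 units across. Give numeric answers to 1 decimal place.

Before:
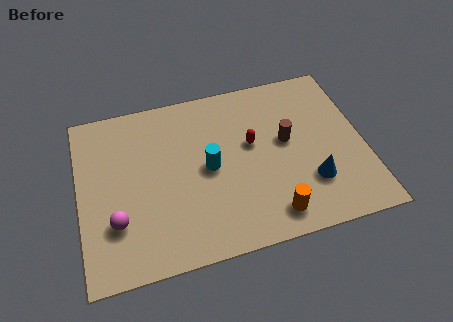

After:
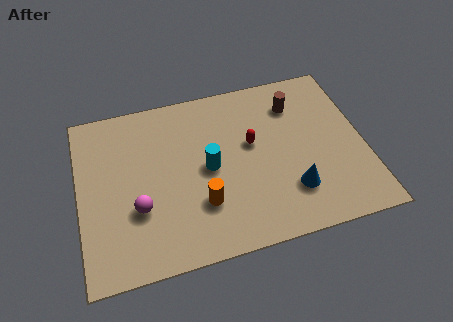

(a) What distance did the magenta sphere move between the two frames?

1.0

The magenta sphere moved from about (1.4, 2.4) to (2.3, 2.8), a distance of √(0.9² + 0.4²) ≈ 1.0.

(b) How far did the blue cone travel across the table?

0.8

From (9.2, 2.3) to (8.4, 2.1), the blue cone covered √(0.8² + 0.2²) ≈ 0.8 units.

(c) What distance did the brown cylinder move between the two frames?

1.8

From (8.4, 4.5) to (8.9, 6.2), the brown cylinder covered √(0.5² + 1.7²) ≈ 1.8 units.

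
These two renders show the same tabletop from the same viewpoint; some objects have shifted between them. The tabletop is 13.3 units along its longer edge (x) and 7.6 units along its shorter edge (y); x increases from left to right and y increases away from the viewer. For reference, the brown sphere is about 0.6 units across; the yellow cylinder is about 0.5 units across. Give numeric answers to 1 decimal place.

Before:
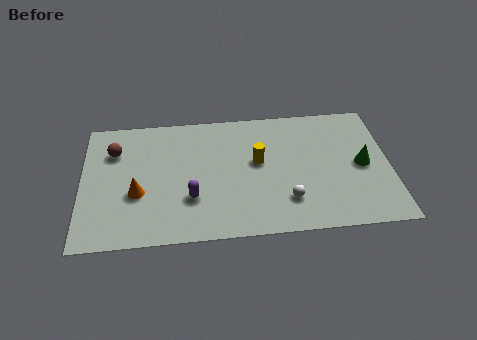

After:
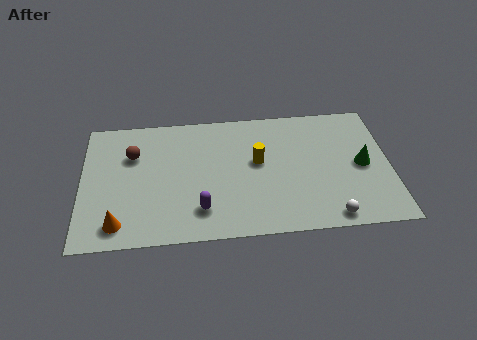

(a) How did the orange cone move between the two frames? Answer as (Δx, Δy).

(-0.8, -1.7)

The orange cone was at about (2.4, 2.9) and moved to about (1.6, 1.2).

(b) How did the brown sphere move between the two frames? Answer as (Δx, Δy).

(0.8, -0.3)

From the two frames, the brown sphere sits at roughly (1.4, 5.5) before and (2.2, 5.2) after.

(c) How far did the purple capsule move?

0.8

From (4.7, 2.4) to (5.1, 1.7), the purple capsule covered √(0.4² + 0.7²) ≈ 0.8 units.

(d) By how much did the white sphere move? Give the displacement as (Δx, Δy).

(1.8, -1.1)

From the two frames, the white sphere sits at roughly (8.8, 1.9) before and (10.6, 0.8) after.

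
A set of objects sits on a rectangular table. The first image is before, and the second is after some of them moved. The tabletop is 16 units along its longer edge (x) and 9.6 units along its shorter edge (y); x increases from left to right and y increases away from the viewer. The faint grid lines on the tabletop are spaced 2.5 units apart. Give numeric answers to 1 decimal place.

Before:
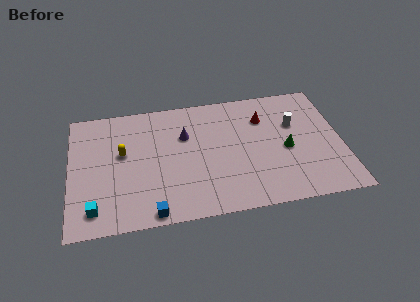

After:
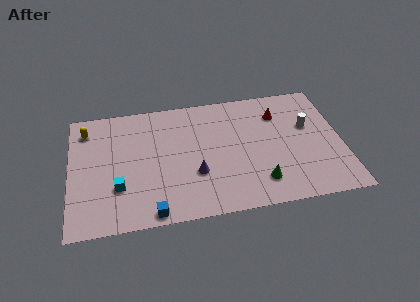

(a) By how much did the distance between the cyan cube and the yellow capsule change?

+0.8

They were about 4.3 units apart before and 5.1 after — 0.8 units further apart.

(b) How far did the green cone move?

2.9

From (12.7, 4.3) to (11.0, 2.0), the green cone covered √(1.7² + 2.3²) ≈ 2.9 units.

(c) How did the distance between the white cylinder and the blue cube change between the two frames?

+0.5

The distance was about 10.2 in the first image and 10.7 in the second, so they moved 0.5 units further apart.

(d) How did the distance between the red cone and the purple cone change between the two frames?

+1.7

Before: roughly 4.7 units apart; after: 6.4. That's 1.7 units further apart.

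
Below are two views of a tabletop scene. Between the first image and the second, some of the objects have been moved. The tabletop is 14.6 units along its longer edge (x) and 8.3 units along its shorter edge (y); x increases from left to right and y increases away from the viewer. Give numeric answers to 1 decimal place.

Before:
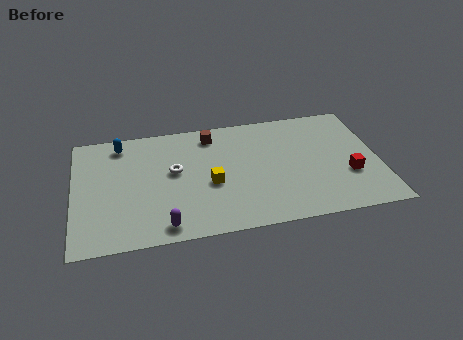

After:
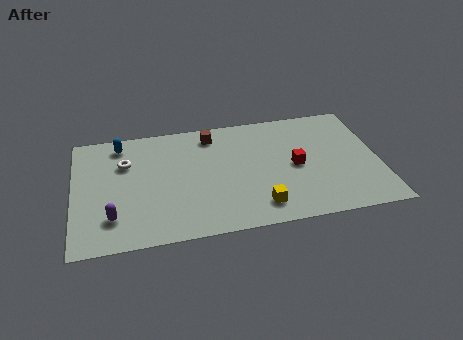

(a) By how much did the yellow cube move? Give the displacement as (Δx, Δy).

(2.2, -2.0)

The yellow cube started near (6.5, 3.5) and ended near (8.7, 1.5).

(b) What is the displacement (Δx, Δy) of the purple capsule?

(-2.4, 1.0)

From the two frames, the purple capsule sits at roughly (4.2, 1.0) before and (1.8, 2.0) after.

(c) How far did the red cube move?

2.7

From (13.1, 2.9) to (10.6, 4.0), the red cube covered √(2.5² + 1.1²) ≈ 2.7 units.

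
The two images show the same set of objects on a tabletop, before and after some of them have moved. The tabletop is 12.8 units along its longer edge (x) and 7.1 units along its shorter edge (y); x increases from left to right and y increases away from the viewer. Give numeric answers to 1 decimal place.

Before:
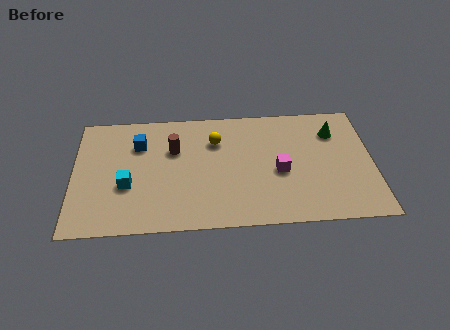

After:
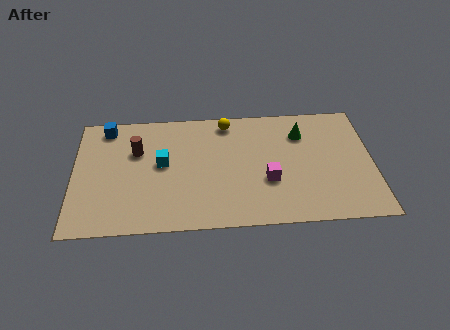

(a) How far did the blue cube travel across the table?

1.8

The blue cube moved from about (2.8, 5.1) to (1.4, 6.2), a distance of √(1.4² + 1.1²) ≈ 1.8.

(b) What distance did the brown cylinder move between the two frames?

1.6

The brown cylinder moved from about (4.3, 4.7) to (2.7, 4.7), a distance of √(1.6² + 0.0²) ≈ 1.6.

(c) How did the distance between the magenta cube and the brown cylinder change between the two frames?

+1.2

They were about 4.8 units apart before and 6.0 after — 1.2 units further apart.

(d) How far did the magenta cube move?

0.7

The magenta cube moved from about (8.8, 3.1) to (8.3, 2.6), a distance of √(0.5² + 0.5²) ≈ 0.7.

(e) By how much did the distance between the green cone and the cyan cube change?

-3.1

Before: roughly 9.3 units apart; after: 6.2. That's 3.1 units closer together.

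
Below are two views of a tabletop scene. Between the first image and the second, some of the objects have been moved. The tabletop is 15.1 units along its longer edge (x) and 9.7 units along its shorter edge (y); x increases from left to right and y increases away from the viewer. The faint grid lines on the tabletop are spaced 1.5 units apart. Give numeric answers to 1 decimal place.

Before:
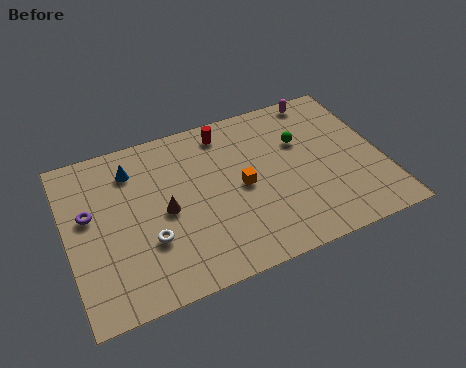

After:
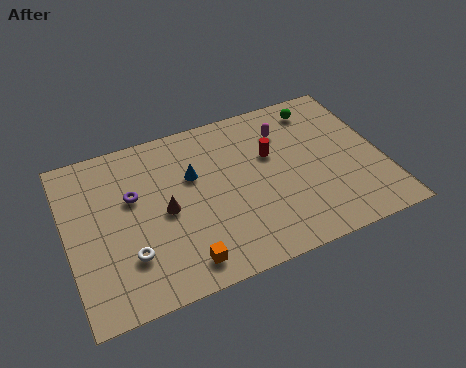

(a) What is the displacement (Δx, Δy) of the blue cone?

(2.8, -1.4)

From the two frames, the blue cone sits at roughly (3.3, 7.6) before and (6.1, 6.2) after.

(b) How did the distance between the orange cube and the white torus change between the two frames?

-2.1

Before: roughly 4.8 units apart; after: 2.7. That's 2.1 units closer together.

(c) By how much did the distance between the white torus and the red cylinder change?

+1.4

The distance was about 6.6 in the first image and 8.0 in the second, so they moved 1.4 units further apart.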